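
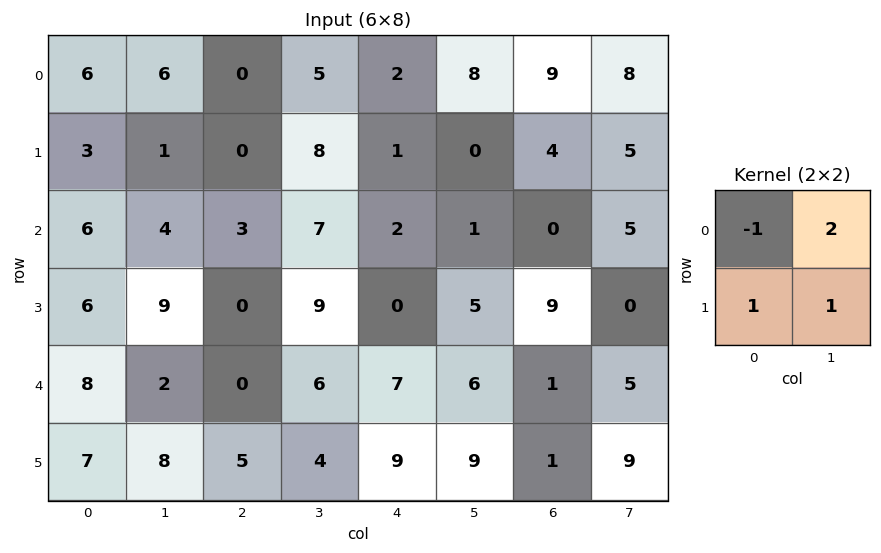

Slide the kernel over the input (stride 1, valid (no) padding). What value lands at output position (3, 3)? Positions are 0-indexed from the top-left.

4

The receptive field on the input at this output position is [9 0 / 6 7]. Elementwise product with the kernel and sum: 9·-1 + 0·2 + 6·1 + 7·1.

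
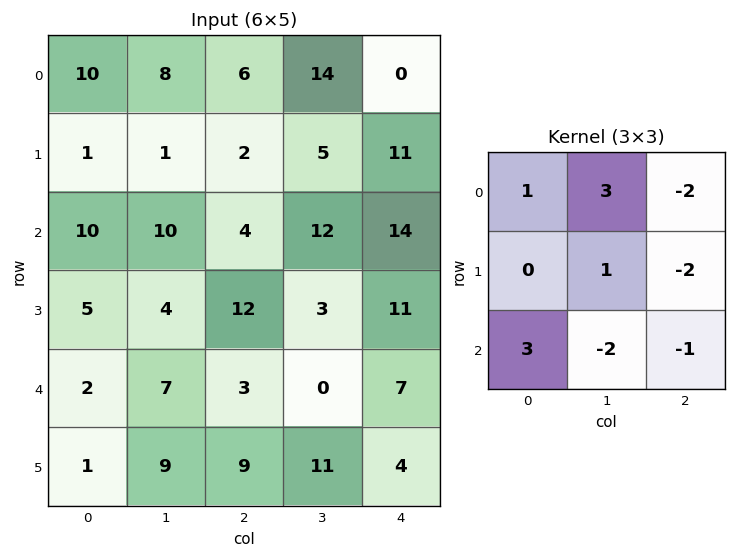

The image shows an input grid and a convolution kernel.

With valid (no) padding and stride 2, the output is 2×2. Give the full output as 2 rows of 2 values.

25 5
1 -5

Output[0,0]: The receptive field on the input at this output position is [10 8 6 / 1 1 2 / 10 10 4]. Elementwise product with the kernel and sum: 10·1 + 8·3 + 6·-2 + 1·1 + 2·-2 + 10·3 + 10·-2 + 4·-1.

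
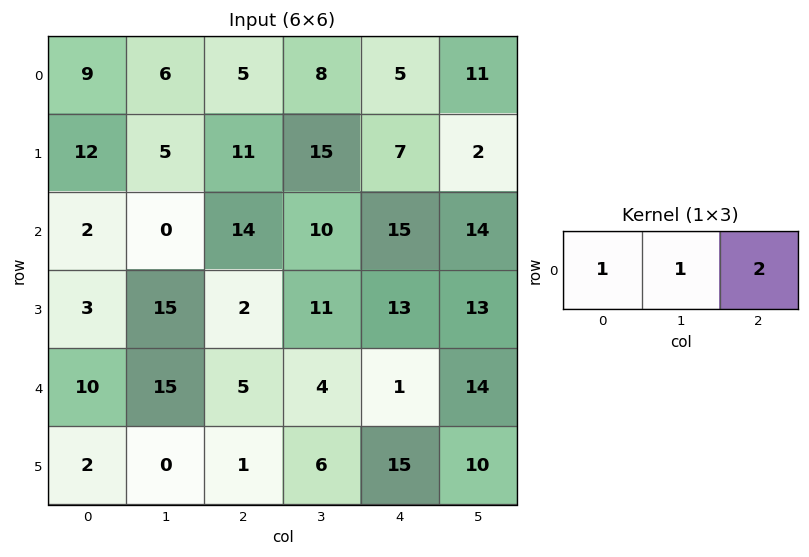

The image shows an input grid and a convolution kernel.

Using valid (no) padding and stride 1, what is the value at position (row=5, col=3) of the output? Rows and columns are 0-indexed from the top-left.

The receptive field on the input at this output position is [6 15 10]. Elementwise product with the kernel and sum: 6·1 + 15·1 + 10·2.

41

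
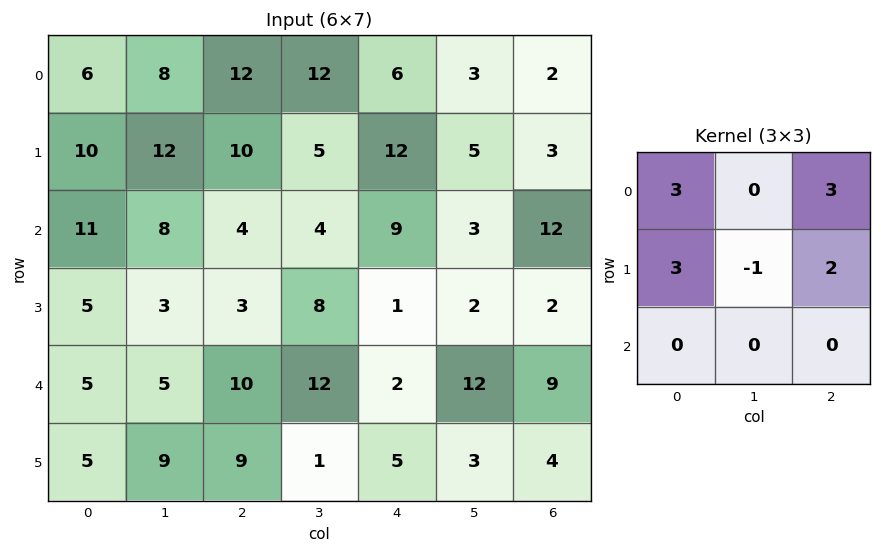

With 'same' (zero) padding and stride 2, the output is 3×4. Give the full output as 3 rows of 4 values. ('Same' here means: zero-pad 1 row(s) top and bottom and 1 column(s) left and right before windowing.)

10 36 36 7
41 79 39 12
14 62 88 33

Output[0,0]: The receptive field on the zero-padded input at this output position is [0 0 0 / 0 6 8 / 0 10 12]. Elementwise product with the kernel and sum: 0·3 + 0·3 + 0·3 + 6·-1 + 8·2.
Output[0,1]: The receptive field on the zero-padded input at this output position is [0 0 0 / 8 12 12 / 12 10 5]. Elementwise product with the kernel and sum: 0·3 + 0·3 + 8·3 + 12·-1 + 12·2.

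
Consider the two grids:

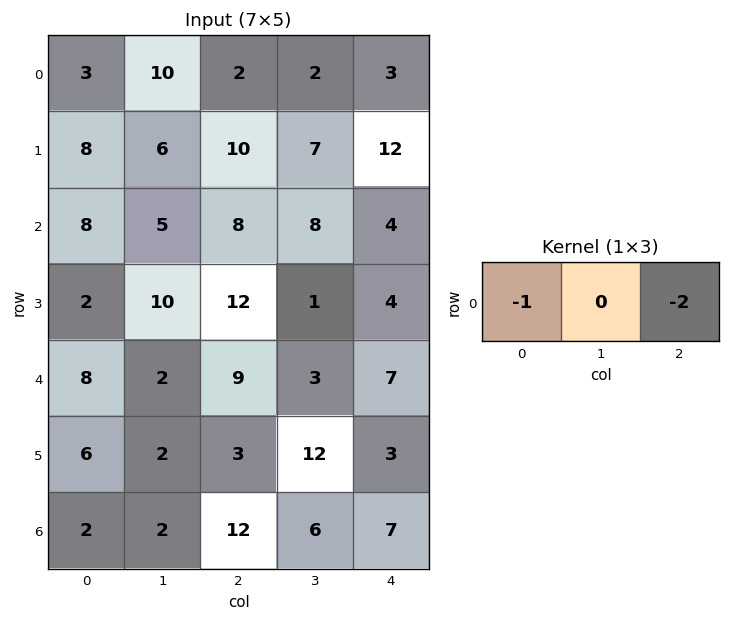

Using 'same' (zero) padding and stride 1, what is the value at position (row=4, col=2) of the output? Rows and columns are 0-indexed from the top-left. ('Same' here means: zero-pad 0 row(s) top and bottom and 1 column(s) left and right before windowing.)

The receptive field on the zero-padded input at this output position is [2 9 3]. Elementwise product with the kernel and sum: 2·-1 + 3·-2.

-8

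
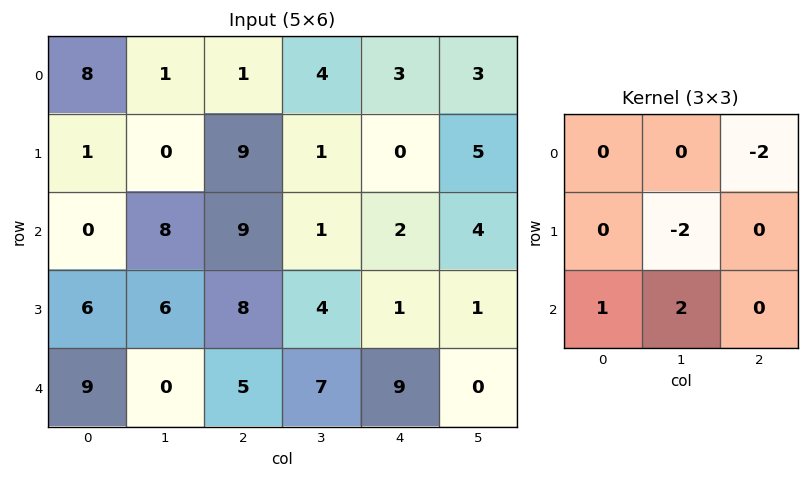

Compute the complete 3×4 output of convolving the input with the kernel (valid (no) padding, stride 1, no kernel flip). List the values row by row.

Output[0,0]: The receptive field on the input at this output position is [8 1 1 / 1 0 9 / 0 8 9]. Elementwise product with the kernel and sum: 1·-2 + 0·-2 + 0·1 + 8·2.
Output[0,1]: The receptive field on the input at this output position is [1 1 4 / 0 9 1 / 8 9 1]. Elementwise product with the kernel and sum: 4·-2 + 9·-2 + 8·1 + 9·2.

14 0 3 -1
-16 2 14 -8
-21 -8 7 15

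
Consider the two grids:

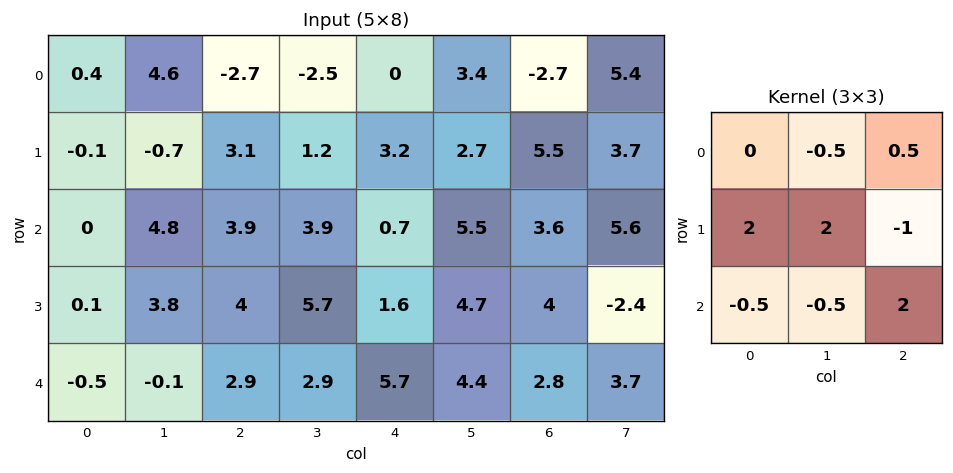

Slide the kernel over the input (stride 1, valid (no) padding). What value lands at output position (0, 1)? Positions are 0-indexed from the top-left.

7.15

The receptive field on the input at this output position is [4.6 -2.7 -2.5 / -0.7 3.1 1.2 / 4.8 3.9 3.9]. Elementwise product with the kernel and sum: -2.7·-0.5 + -2.5·0.5 + -0.7·2 + 3.1·2 + 1.2·-1 + 4.8·-0.5 + 3.9·-0.5 + 3.9·2.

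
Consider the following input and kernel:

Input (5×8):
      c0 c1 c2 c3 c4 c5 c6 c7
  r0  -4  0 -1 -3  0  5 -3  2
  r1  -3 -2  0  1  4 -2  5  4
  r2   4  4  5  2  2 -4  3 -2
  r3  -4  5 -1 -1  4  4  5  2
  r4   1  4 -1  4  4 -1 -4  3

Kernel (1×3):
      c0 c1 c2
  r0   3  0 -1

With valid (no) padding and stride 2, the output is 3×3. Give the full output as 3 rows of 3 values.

Output[0,0]: The receptive field on the input at this output position is [-4 0 -1]. Elementwise product with the kernel and sum: -4·3 + -1·-1.

-11 -3 3
7 13 3
4 -7 16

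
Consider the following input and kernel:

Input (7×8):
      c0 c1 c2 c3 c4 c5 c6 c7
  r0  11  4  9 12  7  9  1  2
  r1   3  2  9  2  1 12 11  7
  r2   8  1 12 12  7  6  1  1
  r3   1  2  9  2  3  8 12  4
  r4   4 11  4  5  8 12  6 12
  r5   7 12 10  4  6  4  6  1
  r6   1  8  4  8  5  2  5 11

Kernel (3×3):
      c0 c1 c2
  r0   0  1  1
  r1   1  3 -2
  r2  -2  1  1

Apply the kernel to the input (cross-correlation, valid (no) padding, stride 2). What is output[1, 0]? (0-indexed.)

The receptive field on the input at this output position is [8 1 12 / 1 2 9 / 4 11 4]. Elementwise product with the kernel and sum: 1·1 + 12·1 + 1·1 + 2·3 + 9·-2 + 4·-2 + 11·1 + 4·1.

9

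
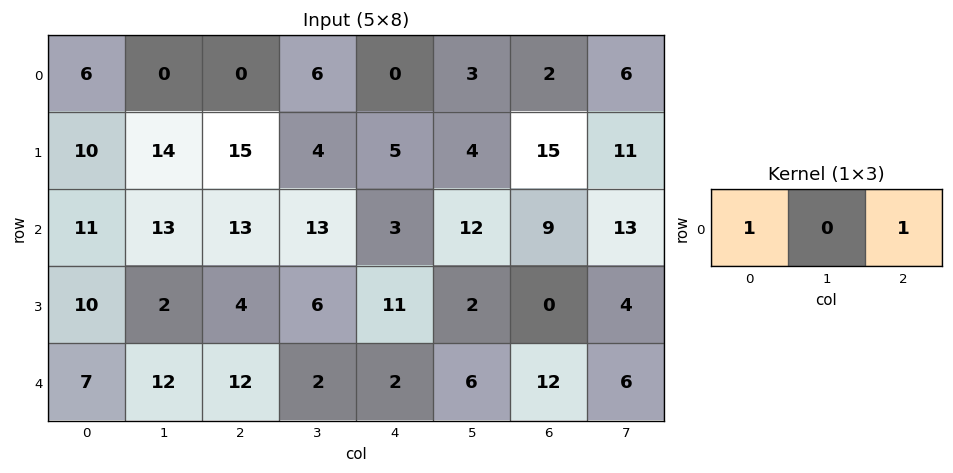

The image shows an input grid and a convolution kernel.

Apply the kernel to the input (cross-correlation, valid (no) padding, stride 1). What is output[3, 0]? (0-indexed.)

The receptive field on the input at this output position is [10 2 4]. Elementwise product with the kernel and sum: 10·1 + 4·1.

14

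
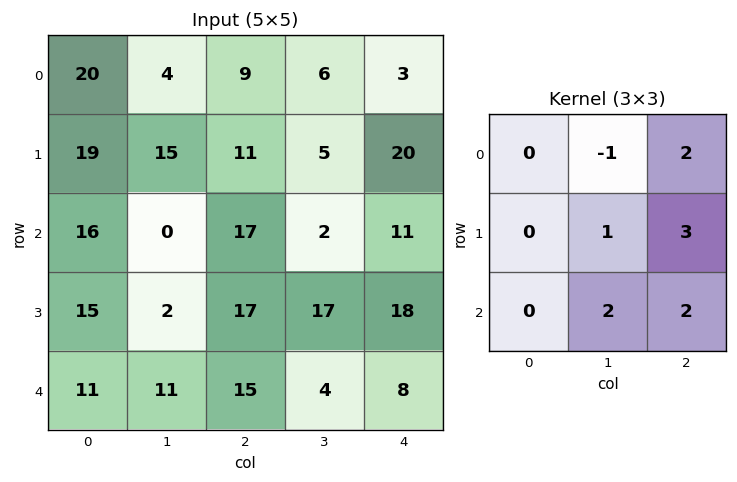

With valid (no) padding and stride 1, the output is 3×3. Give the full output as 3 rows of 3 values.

96 67 91
96 90 140
139 93 115

Output[0,0]: The receptive field on the input at this output position is [20 4 9 / 19 15 11 / 16 0 17]. Elementwise product with the kernel and sum: 4·-1 + 9·2 + 15·1 + 11·3 + 0·2 + 17·2.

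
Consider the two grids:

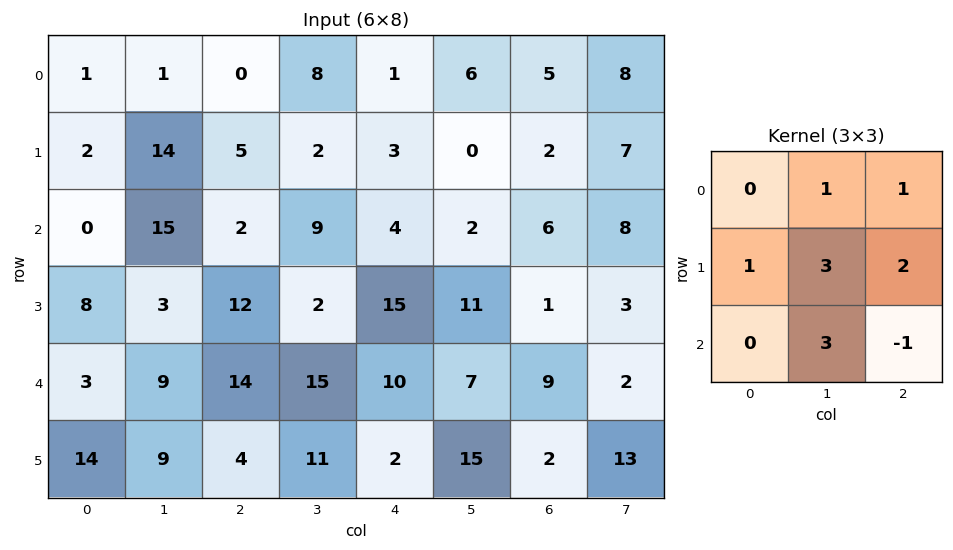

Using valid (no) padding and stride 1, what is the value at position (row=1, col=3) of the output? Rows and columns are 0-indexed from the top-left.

The receptive field on the input at this output position is [2 3 0 / 9 4 2 / 2 15 11]. Elementwise product with the kernel and sum: 3·1 + 0·1 + 9·1 + 4·3 + 2·2 + 15·3 + 11·-1.

62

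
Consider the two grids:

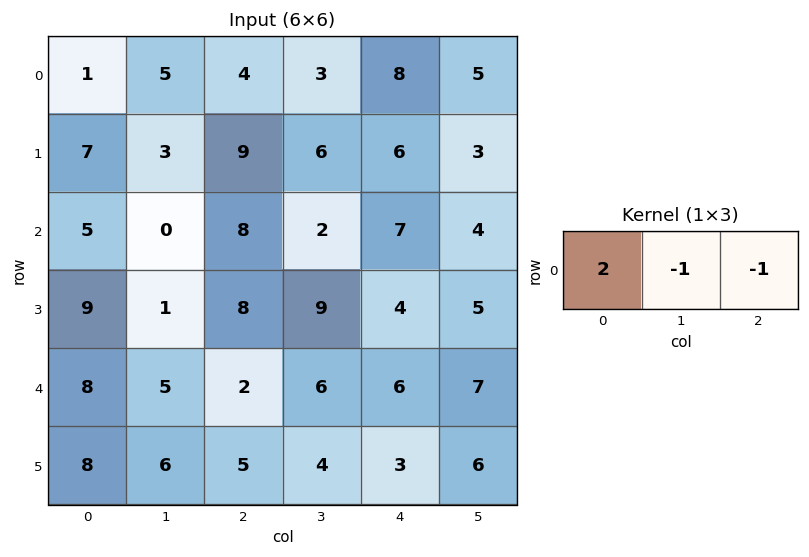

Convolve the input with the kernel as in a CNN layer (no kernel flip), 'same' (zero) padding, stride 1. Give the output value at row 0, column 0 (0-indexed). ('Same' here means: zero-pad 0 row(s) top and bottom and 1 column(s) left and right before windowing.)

The receptive field on the zero-padded input at this output position is [0 1 5]. Elementwise product with the kernel and sum: 0·2 + 1·-1 + 5·-1.

-6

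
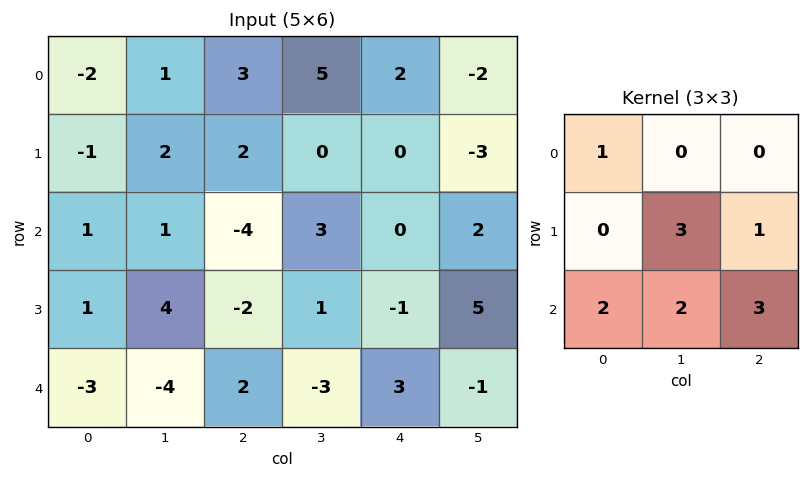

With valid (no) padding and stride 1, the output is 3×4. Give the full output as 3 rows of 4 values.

-2 10 1 14
2 0 6 17
3 -17 5 2

Output[0,0]: The receptive field on the input at this output position is [-2 1 3 / -1 2 2 / 1 1 -4]. Elementwise product with the kernel and sum: -2·1 + 2·3 + 2·1 + 1·2 + 1·2 + -4·3.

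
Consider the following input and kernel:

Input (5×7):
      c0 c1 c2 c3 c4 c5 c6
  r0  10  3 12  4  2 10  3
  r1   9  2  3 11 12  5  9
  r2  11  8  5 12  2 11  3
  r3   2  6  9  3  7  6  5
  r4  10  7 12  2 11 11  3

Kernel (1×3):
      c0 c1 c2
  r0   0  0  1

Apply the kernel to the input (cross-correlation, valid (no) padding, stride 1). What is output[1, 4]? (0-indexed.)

The receptive field on the input at this output position is [12 5 9]. Elementwise product with the kernel and sum: 9·1.

9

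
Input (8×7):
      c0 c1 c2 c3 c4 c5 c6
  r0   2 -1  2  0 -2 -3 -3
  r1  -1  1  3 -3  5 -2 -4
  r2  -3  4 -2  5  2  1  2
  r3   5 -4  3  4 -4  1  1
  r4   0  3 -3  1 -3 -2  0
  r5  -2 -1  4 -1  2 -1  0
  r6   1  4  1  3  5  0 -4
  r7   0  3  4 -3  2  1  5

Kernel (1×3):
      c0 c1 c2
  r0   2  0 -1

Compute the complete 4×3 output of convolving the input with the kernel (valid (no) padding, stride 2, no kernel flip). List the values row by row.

2 6 -1
-4 -6 2
3 -3 -6
1 -3 14

Output[0,0]: The receptive field on the input at this output position is [2 -1 2]. Elementwise product with the kernel and sum: 2·2 + 2·-1.
Output[0,1]: The receptive field on the input at this output position is [2 0 -2]. Elementwise product with the kernel and sum: 2·2 + -2·-1.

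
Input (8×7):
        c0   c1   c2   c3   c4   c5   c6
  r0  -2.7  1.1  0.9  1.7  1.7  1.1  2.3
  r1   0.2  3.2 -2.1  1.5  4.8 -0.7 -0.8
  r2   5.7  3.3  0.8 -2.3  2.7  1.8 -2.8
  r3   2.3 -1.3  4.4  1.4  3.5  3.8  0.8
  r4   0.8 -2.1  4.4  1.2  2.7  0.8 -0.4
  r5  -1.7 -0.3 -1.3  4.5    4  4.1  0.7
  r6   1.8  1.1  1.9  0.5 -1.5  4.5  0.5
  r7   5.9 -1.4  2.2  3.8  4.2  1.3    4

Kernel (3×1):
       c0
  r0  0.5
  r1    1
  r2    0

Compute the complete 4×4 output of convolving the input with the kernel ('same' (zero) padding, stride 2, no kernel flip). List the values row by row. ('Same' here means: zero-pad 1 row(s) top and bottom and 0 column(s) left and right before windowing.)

Output[0,0]: The receptive field on the zero-padded input at this output position is [0 / -2.7 / 0.2]. Elementwise product with the kernel and sum: 0·0.5 + -2.7·1.

-2.7 0.9 1.7 2.3
5.8 -0.25 5.1 -3.2
1.95 6.6 4.45 0
0.95 1.25 0.5 0.85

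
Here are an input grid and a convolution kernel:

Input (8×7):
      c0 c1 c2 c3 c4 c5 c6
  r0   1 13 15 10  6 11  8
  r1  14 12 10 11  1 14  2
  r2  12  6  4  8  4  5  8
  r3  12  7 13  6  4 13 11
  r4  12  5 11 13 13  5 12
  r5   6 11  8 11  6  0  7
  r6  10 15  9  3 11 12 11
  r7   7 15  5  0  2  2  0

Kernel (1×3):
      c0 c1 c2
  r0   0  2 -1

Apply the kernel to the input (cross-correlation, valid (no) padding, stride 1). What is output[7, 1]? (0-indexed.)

10

The receptive field on the input at this output position is [15 5 0]. Elementwise product with the kernel and sum: 5·2 + 0·-1.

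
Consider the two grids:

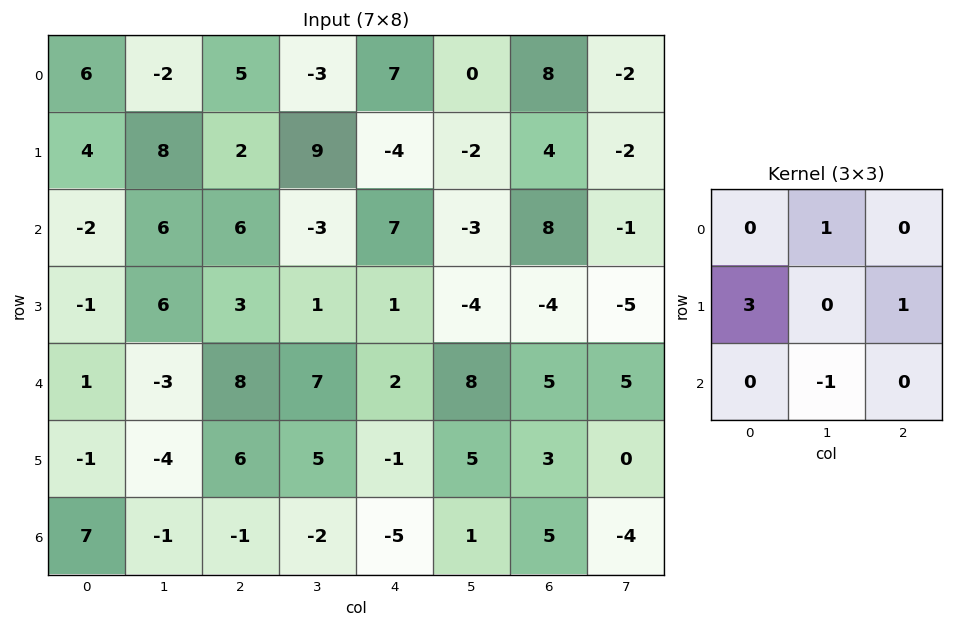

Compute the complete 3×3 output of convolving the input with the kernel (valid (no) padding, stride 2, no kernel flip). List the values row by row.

Output[0,0]: The receptive field on the input at this output position is [6 -2 5 / 4 8 2 / -2 6 6]. Elementwise product with the kernel and sum: -2·1 + 4·3 + 2·1 + 6·-1.
Output[0,1]: The receptive field on the input at this output position is [5 -3 7 / 2 9 -4 / 6 -3 7]. Elementwise product with the kernel and sum: -3·1 + 2·3 + -4·1 + -3·-1.

6 2 -5
9 0 -12
1 26 7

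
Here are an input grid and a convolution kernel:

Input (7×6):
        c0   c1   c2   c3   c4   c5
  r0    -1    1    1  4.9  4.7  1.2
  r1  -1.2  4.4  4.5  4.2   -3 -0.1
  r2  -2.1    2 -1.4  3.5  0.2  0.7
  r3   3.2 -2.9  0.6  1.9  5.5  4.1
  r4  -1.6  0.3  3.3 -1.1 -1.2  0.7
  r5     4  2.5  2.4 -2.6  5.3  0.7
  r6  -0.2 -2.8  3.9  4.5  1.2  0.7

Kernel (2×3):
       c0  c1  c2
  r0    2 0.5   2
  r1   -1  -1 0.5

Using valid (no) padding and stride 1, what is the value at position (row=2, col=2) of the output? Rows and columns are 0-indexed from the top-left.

The receptive field on the input at this output position is [-1.4 3.5 0.2 / 0.6 1.9 5.5]. Elementwise product with the kernel and sum: -1.4·2 + 3.5·0.5 + 0.2·2 + 0.6·-1 + 1.9·-1 + 5.5·0.5.

-0.4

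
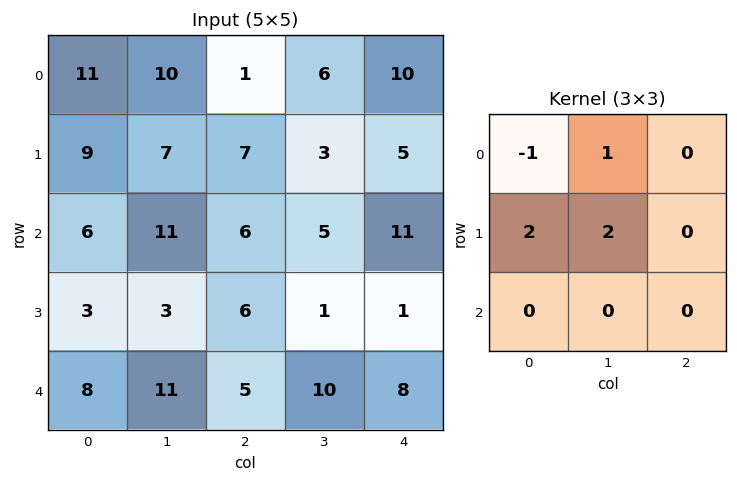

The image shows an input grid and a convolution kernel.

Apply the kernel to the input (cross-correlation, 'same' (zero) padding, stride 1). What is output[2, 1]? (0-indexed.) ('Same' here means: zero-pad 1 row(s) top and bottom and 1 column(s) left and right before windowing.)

32

The receptive field on the zero-padded input at this output position is [9 7 7 / 6 11 6 / 3 3 6]. Elementwise product with the kernel and sum: 9·-1 + 7·1 + 6·2 + 11·2.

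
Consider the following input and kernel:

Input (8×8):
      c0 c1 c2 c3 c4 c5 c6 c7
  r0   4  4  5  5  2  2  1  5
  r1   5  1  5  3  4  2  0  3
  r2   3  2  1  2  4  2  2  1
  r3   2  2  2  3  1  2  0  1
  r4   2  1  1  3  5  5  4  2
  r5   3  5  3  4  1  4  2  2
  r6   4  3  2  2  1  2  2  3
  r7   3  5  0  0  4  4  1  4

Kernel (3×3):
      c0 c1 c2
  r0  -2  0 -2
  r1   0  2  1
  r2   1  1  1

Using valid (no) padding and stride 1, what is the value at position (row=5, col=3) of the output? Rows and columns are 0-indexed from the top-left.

-4

The receptive field on the input at this output position is [4 1 4 / 2 1 2 / 0 4 4]. Elementwise product with the kernel and sum: 4·-2 + 4·-2 + 1·2 + 2·1 + 0·1 + 4·1 + 4·1.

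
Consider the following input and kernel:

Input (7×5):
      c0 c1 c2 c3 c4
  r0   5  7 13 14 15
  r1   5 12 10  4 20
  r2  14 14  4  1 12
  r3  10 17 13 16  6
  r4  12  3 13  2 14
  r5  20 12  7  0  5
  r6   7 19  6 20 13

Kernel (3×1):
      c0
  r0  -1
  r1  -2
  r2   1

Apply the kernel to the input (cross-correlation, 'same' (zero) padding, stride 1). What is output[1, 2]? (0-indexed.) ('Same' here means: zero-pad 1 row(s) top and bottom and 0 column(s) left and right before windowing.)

-29

The receptive field on the zero-padded input at this output position is [13 / 10 / 4]. Elementwise product with the kernel and sum: 13·-1 + 10·-2 + 4·1.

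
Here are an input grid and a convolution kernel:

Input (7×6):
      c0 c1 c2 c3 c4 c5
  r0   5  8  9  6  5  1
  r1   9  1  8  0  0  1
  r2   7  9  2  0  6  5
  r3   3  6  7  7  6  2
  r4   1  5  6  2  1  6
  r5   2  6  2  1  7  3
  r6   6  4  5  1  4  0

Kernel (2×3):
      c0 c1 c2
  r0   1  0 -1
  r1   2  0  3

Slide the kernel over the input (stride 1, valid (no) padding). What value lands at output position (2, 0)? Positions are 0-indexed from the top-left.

The receptive field on the input at this output position is [7 9 2 / 3 6 7]. Elementwise product with the kernel and sum: 7·1 + 2·-1 + 3·2 + 7·3.

32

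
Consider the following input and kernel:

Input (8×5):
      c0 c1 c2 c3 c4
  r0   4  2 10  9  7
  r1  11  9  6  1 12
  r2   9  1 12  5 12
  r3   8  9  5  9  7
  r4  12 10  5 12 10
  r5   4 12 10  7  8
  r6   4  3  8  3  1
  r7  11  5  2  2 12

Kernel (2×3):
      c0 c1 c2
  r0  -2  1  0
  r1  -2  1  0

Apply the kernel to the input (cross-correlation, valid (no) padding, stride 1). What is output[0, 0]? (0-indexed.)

-19

The receptive field on the input at this output position is [4 2 10 / 11 9 6]. Elementwise product with the kernel and sum: 4·-2 + 2·1 + 11·-2 + 9·1.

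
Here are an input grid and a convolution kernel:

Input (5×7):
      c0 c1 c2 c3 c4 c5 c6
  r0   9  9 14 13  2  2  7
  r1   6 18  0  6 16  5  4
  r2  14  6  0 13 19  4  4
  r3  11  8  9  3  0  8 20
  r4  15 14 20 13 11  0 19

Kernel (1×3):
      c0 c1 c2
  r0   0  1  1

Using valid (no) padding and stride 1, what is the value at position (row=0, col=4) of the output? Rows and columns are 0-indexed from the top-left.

The receptive field on the input at this output position is [2 2 7]. Elementwise product with the kernel and sum: 2·1 + 7·1.

9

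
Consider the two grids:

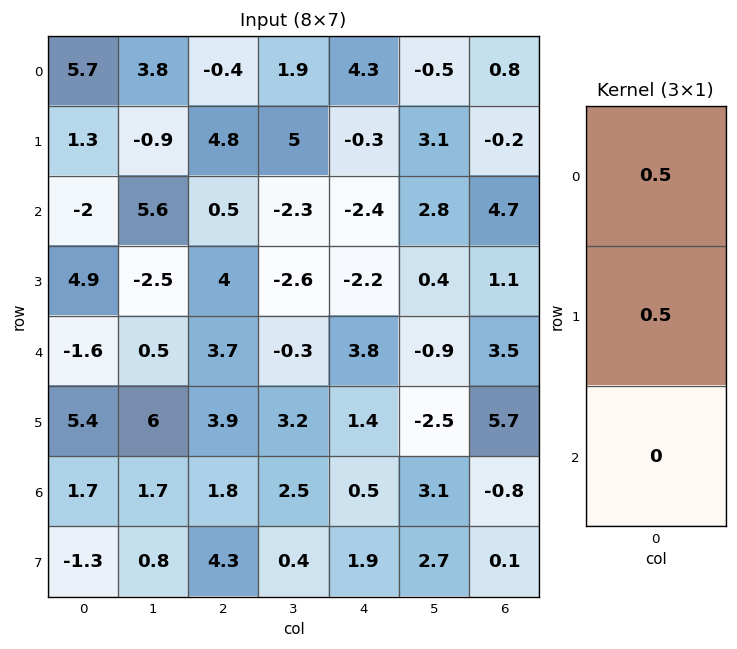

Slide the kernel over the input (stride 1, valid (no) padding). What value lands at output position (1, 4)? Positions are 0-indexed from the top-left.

-1.35

The receptive field on the input at this output position is [-0.3 / -2.4 / -2.2]. Elementwise product with the kernel and sum: -0.3·0.5 + -2.4·0.5.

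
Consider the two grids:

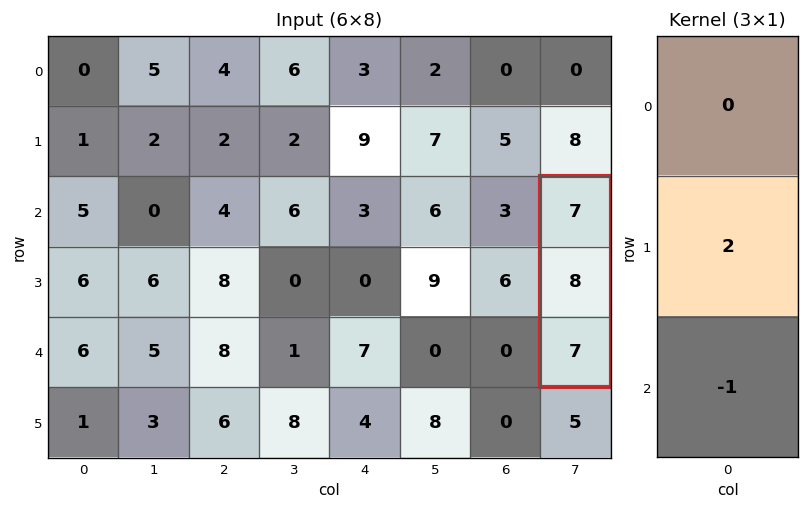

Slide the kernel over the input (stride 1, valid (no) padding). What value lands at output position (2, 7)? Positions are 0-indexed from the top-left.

9

The receptive field on the input at this output position is [7 / 8 / 7]. Elementwise product with the kernel and sum: 8·2 + 7·-1.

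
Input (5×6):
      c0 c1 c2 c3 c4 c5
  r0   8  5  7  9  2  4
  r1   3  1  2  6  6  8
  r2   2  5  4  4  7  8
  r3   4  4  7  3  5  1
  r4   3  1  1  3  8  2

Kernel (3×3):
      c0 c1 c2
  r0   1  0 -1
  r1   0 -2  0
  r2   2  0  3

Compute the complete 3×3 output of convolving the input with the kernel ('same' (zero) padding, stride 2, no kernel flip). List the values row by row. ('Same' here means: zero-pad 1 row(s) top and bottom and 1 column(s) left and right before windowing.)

Output[0,0]: The receptive field on the zero-padded input at this output position is [0 0 0 / 0 8 5 / 0 3 1]. Elementwise product with the kernel and sum: 0·1 + 0·-1 + 8·-2 + 0·2 + 1·3.

-13 6 32
7 4 -7
-10 -1 -14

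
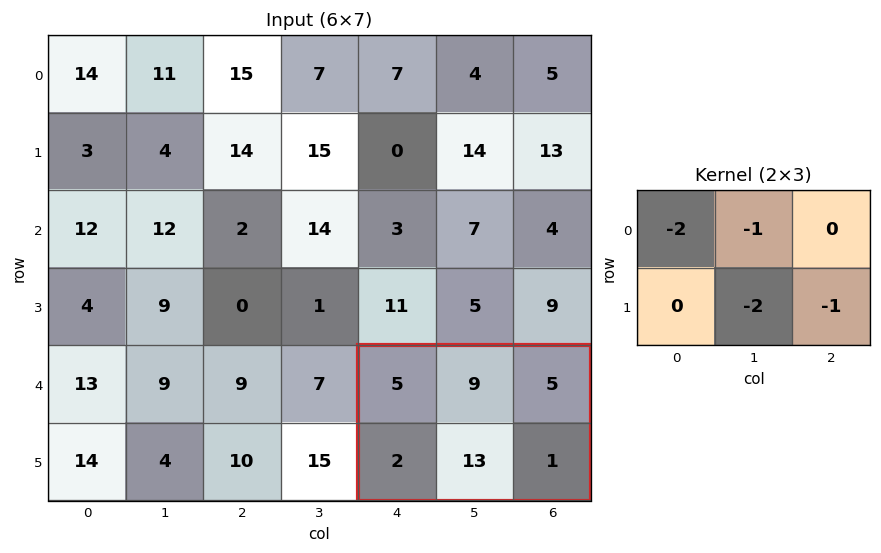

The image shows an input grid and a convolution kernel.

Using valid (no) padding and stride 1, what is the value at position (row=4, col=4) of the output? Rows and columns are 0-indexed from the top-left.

-46

The receptive field on the input at this output position is [5 9 5 / 2 13 1]. Elementwise product with the kernel and sum: 5·-2 + 9·-1 + 13·-2 + 1·-1.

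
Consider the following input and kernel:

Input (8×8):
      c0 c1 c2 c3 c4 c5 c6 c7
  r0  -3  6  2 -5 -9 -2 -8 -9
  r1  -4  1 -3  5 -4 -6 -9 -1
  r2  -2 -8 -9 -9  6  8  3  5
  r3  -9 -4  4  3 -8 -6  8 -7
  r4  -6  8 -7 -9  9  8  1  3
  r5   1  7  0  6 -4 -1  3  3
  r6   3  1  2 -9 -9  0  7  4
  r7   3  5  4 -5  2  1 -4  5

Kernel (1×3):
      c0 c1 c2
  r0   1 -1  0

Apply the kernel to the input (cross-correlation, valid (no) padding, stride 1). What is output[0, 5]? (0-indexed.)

The receptive field on the input at this output position is [-2 -8 -9]. Elementwise product with the kernel and sum: -2·1 + -8·-1.

6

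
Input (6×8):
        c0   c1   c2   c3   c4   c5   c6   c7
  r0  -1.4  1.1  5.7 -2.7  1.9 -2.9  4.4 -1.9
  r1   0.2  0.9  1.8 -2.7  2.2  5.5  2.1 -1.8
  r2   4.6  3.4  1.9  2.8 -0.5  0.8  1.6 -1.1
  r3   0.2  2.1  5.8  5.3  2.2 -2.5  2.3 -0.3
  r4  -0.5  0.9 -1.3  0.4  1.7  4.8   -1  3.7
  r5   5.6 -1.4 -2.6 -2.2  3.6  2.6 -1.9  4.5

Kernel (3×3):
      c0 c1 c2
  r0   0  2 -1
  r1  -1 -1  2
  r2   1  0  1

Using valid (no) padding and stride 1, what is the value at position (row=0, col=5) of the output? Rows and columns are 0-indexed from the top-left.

-0.8

The receptive field on the input at this output position is [-2.9 4.4 -1.9 / 5.5 2.1 -1.8 / 0.8 1.6 -1.1]. Elementwise product with the kernel and sum: 4.4·2 + -1.9·-1 + 5.5·-1 + 2.1·-1 + -1.8·2 + 0.8·1 + -1.1·1.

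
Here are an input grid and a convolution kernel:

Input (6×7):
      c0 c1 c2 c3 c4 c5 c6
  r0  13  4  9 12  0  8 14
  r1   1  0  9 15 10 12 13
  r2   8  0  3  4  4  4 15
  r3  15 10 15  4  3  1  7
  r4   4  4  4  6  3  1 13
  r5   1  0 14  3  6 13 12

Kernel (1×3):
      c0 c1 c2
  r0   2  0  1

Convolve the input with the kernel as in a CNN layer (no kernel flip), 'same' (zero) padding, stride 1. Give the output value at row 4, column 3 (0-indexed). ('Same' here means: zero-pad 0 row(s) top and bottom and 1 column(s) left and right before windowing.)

11

The receptive field on the zero-padded input at this output position is [4 6 3]. Elementwise product with the kernel and sum: 4·2 + 3·1.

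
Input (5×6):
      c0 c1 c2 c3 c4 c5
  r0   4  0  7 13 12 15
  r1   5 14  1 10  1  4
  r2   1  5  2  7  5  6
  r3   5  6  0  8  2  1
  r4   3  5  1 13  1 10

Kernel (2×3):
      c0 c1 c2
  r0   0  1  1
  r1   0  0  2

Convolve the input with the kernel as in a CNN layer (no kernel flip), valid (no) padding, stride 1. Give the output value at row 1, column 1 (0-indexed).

25

The receptive field on the input at this output position is [14 1 10 / 5 2 7]. Elementwise product with the kernel and sum: 1·1 + 10·1 + 7·2.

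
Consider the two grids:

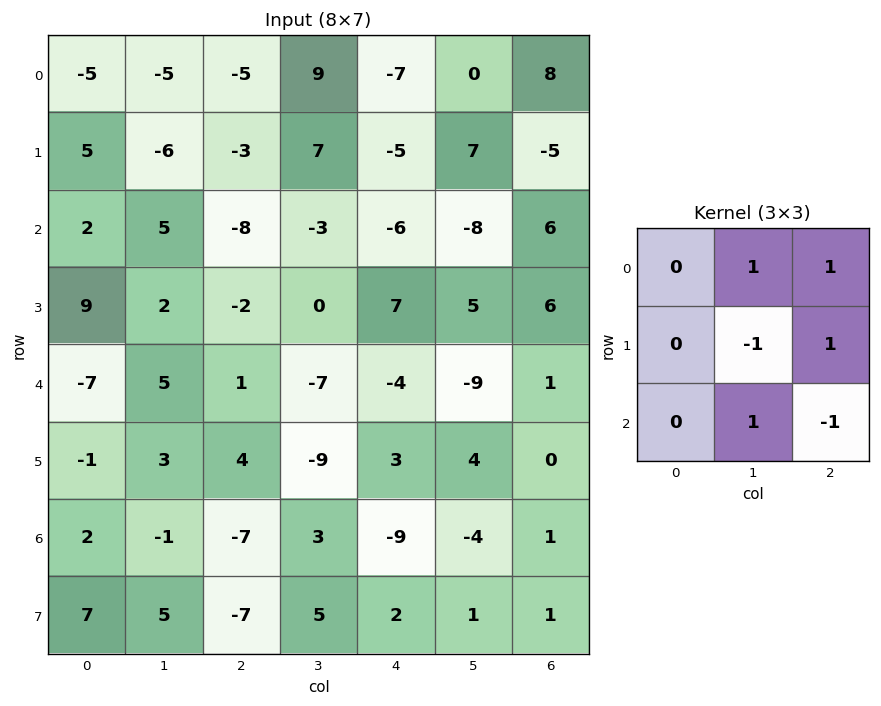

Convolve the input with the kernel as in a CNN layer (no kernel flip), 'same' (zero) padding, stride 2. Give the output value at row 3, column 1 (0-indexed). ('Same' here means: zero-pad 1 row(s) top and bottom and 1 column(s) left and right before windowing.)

-7

The receptive field on the zero-padded input at this output position is [3 4 -9 / -1 -7 3 / 5 -7 5]. Elementwise product with the kernel and sum: 4·1 + -9·1 + -7·-1 + 3·1 + -7·1 + 5·-1.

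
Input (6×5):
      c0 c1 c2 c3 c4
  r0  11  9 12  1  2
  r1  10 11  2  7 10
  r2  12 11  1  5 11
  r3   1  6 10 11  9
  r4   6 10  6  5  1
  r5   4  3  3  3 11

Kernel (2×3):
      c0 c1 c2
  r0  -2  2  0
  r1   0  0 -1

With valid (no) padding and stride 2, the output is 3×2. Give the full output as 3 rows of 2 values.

-6 -32
-12 -1
5 -13

Output[0,0]: The receptive field on the input at this output position is [11 9 12 / 10 11 2]. Elementwise product with the kernel and sum: 11·-2 + 9·2 + 2·-1.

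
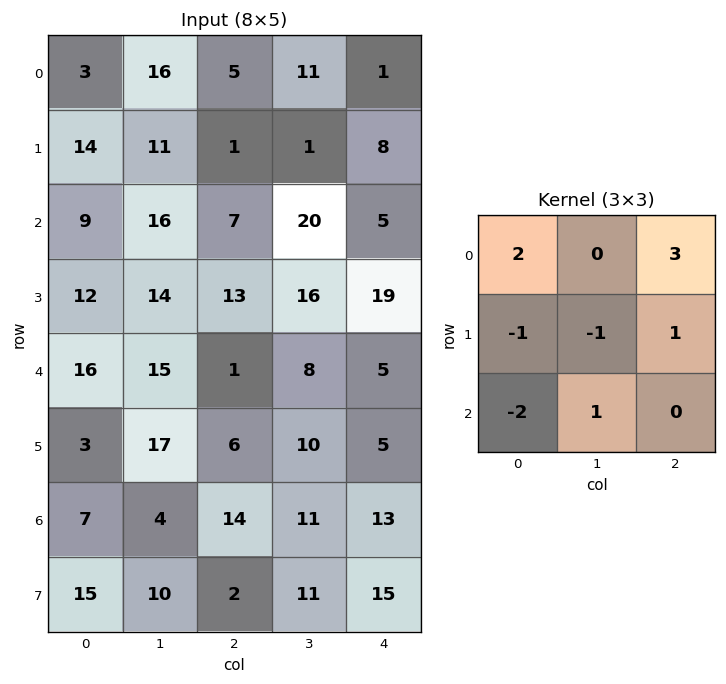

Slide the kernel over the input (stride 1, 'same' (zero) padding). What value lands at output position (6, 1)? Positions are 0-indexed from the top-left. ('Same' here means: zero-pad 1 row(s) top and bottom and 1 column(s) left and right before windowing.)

7

The receptive field on the zero-padded input at this output position is [3 17 6 / 7 4 14 / 15 10 2]. Elementwise product with the kernel and sum: 3·2 + 6·3 + 7·-1 + 4·-1 + 14·1 + 15·-2 + 10·1.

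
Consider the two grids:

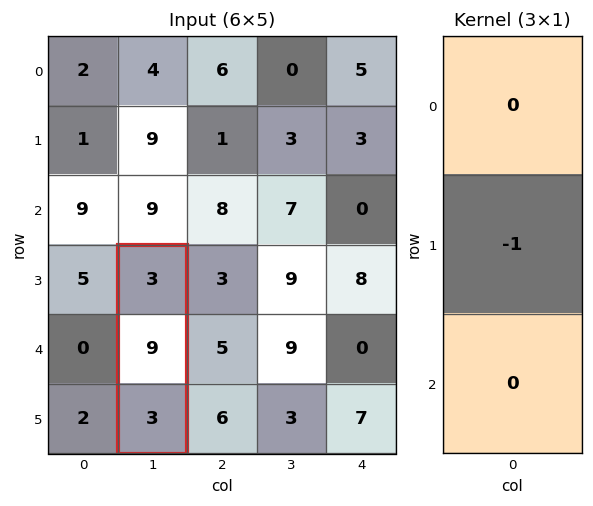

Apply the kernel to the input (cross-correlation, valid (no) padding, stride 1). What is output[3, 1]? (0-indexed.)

The receptive field on the input at this output position is [3 / 9 / 3]. Elementwise product with the kernel and sum: 9·-1.

-9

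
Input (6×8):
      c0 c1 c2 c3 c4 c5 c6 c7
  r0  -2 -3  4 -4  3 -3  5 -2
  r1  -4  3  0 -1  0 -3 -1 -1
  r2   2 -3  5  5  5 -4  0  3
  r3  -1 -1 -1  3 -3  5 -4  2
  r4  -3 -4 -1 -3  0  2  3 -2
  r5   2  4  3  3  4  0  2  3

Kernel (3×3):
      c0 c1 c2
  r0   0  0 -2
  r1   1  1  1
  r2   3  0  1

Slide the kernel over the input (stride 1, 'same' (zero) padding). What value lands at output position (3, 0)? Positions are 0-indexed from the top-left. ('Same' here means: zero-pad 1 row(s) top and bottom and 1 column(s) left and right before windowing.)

The receptive field on the zero-padded input at this output position is [0 2 -3 / 0 -1 -1 / 0 -3 -4]. Elementwise product with the kernel and sum: -3·-2 + 0·1 + -1·1 + -1·1 + 0·3 + -4·1.

0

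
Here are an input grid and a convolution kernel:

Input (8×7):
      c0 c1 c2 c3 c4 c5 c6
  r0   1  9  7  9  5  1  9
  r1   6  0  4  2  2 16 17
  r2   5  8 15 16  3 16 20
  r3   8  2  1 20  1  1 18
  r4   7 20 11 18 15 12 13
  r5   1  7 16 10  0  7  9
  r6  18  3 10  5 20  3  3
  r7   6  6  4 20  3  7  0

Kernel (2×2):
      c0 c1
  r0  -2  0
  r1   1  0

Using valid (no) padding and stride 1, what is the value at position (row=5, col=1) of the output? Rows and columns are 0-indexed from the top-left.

-11

The receptive field on the input at this output position is [7 16 / 3 10]. Elementwise product with the kernel and sum: 7·-2 + 3·1.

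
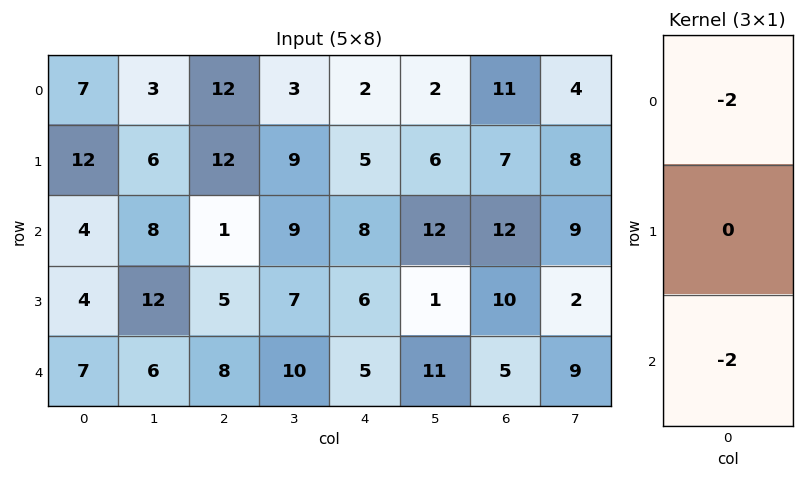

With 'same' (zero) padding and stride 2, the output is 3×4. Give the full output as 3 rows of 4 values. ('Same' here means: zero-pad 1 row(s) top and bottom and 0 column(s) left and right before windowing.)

-24 -24 -10 -14
-32 -34 -22 -34
-8 -10 -12 -20

Output[0,0]: The receptive field on the zero-padded input at this output position is [0 / 7 / 12]. Elementwise product with the kernel and sum: 0·-2 + 12·-2.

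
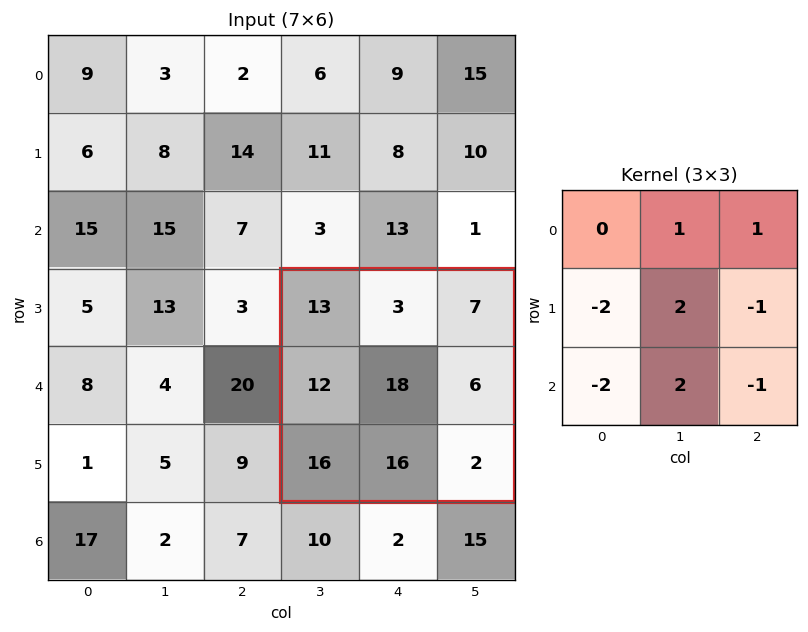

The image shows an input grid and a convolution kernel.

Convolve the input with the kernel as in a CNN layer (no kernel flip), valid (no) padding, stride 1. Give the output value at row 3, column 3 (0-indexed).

14

The receptive field on the input at this output position is [13 3 7 / 12 18 6 / 16 16 2]. Elementwise product with the kernel and sum: 3·1 + 7·1 + 12·-2 + 18·2 + 6·-1 + 16·-2 + 16·2 + 2·-1.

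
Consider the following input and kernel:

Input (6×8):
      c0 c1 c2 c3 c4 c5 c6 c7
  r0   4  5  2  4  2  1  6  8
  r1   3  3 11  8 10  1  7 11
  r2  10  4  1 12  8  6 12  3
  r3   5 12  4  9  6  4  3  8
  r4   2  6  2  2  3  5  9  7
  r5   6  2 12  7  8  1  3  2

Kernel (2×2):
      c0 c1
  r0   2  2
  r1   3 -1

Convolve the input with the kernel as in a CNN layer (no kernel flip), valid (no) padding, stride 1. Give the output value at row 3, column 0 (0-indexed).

The receptive field on the input at this output position is [5 12 / 2 6]. Elementwise product with the kernel and sum: 5·2 + 12·2 + 2·3 + 6·-1.

34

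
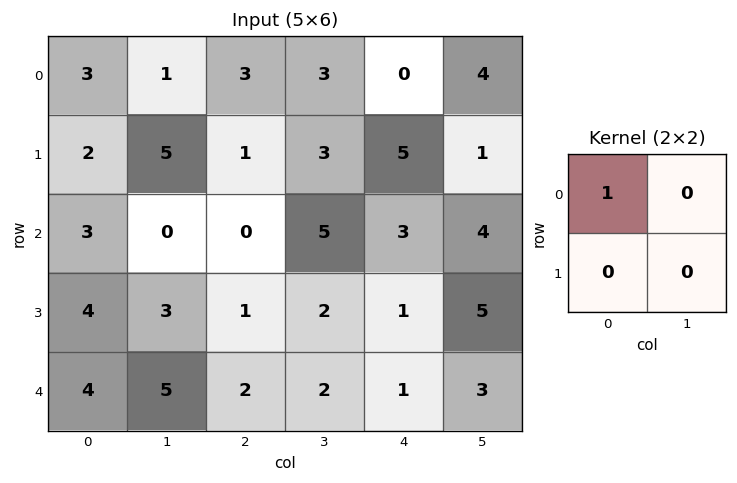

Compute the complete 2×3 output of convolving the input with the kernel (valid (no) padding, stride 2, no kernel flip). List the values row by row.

Output[0,0]: The receptive field on the input at this output position is [3 1 / 2 5]. Elementwise product with the kernel and sum: 3·1.

3 3 0
3 0 3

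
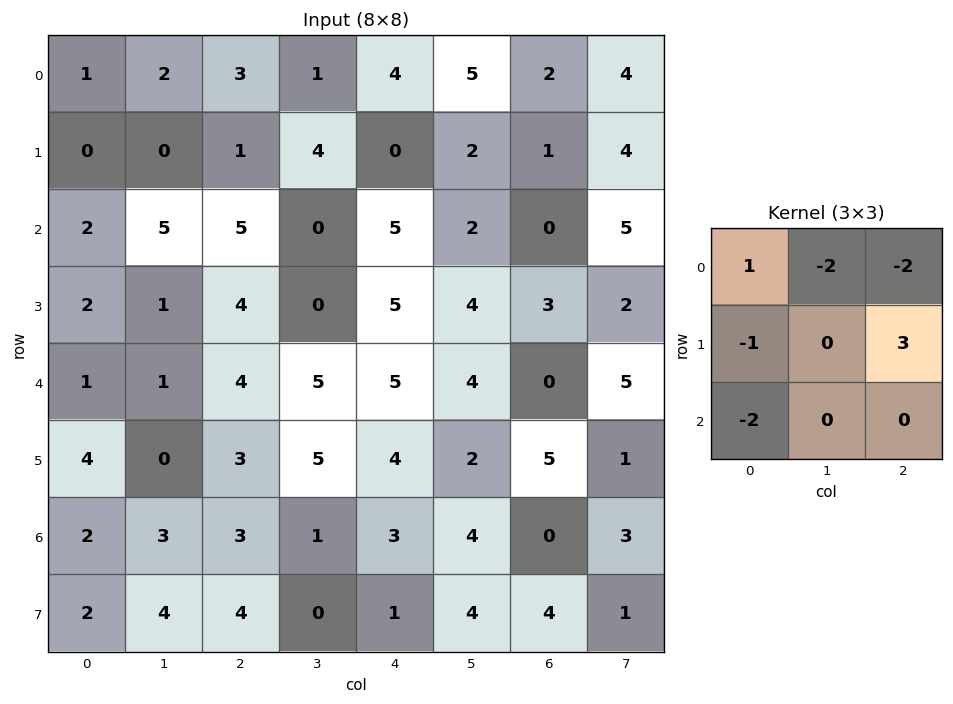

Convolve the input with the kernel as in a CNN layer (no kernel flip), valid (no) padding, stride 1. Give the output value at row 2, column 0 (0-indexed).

The receptive field on the input at this output position is [2 5 5 / 2 1 4 / 1 1 4]. Elementwise product with the kernel and sum: 2·1 + 5·-2 + 5·-2 + 2·-1 + 4·3 + 1·-2.

-10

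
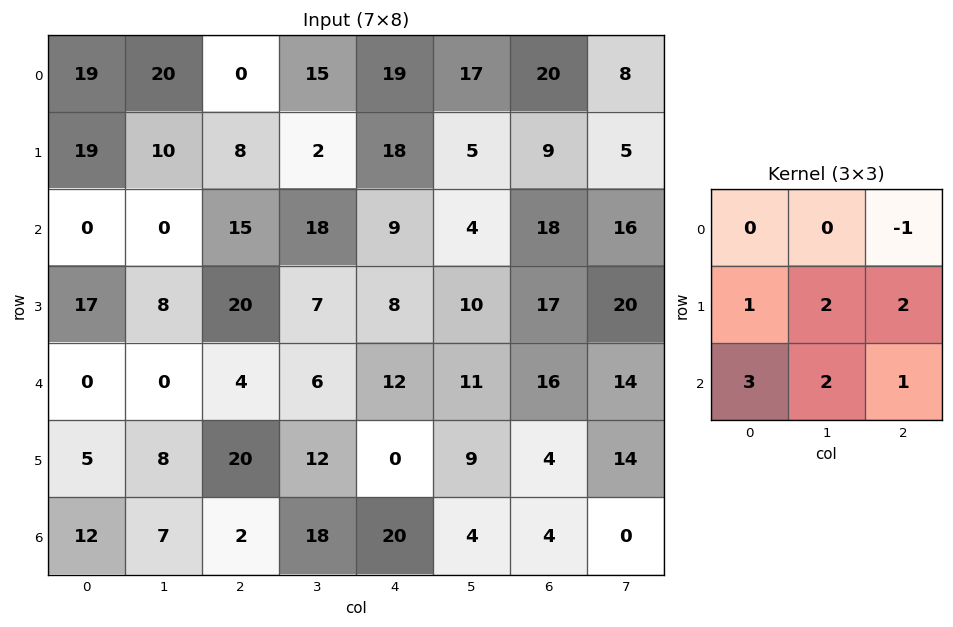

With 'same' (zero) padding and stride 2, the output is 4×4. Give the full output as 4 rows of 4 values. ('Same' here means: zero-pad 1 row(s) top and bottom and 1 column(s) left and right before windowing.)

Output[0,0]: The receptive field on the zero-padded input at this output position is [0 0 0 / 0 19 20 / 0 19 10]. Elementwise product with the kernel and sum: 0·-1 + 0·1 + 19·2 + 20·2 + 0·3 + 19·2 + 10·1.

126 98 134 111
32 135 86 151
10 89 87 100
30 35 57 -2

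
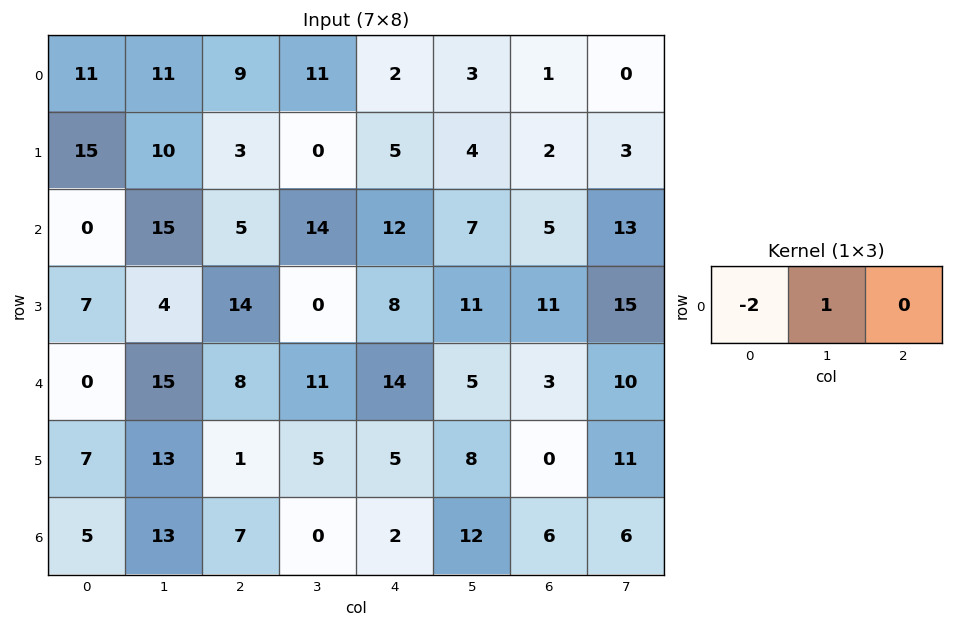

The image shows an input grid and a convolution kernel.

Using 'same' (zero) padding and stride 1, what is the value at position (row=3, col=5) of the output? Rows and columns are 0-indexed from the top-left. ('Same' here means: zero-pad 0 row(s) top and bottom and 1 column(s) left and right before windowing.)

-5

The receptive field on the zero-padded input at this output position is [8 11 11]. Elementwise product with the kernel and sum: 8·-2 + 11·1.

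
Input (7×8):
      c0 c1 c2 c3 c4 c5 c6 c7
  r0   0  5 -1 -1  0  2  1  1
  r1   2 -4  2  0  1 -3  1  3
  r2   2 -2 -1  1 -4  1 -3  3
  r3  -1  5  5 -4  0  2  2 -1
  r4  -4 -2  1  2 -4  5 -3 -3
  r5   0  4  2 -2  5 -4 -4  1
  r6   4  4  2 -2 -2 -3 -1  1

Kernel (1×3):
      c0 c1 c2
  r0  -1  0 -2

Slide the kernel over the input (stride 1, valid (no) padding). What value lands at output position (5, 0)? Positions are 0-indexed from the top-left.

-4

The receptive field on the input at this output position is [0 4 2]. Elementwise product with the kernel and sum: 0·-1 + 2·-2.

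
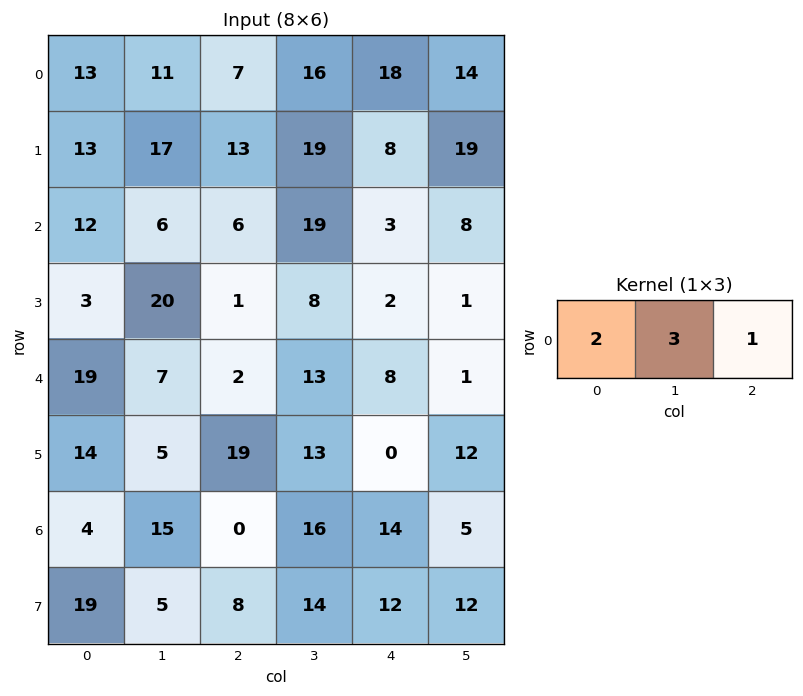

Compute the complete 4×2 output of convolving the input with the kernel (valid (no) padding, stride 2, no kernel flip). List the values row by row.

66 80
48 72
61 51
53 62

Output[0,0]: The receptive field on the input at this output position is [13 11 7]. Elementwise product with the kernel and sum: 13·2 + 11·3 + 7·1.
Output[0,1]: The receptive field on the input at this output position is [7 16 18]. Elementwise product with the kernel and sum: 7·2 + 16·3 + 18·1.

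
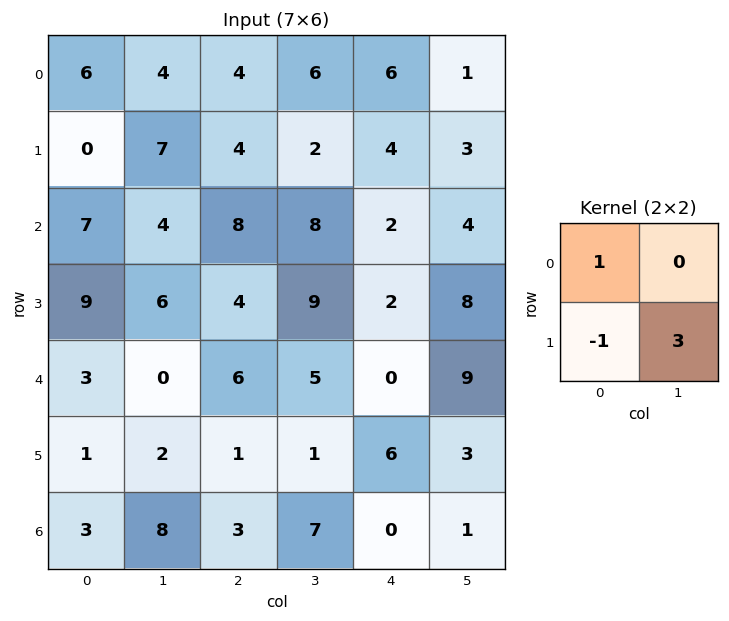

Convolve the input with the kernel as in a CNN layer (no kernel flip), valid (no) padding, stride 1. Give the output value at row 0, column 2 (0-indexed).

The receptive field on the input at this output position is [4 6 / 4 2]. Elementwise product with the kernel and sum: 4·1 + 4·-1 + 2·3.

6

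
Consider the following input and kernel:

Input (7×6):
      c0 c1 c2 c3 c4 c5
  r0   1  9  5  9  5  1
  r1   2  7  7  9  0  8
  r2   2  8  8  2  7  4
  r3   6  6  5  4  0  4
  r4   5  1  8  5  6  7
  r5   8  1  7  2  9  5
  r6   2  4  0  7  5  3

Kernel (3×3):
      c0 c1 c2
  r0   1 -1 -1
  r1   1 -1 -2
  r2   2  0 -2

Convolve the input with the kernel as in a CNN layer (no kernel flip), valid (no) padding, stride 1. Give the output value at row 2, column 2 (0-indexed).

4

The receptive field on the input at this output position is [8 2 7 / 5 4 0 / 8 5 6]. Elementwise product with the kernel and sum: 8·1 + 2·-1 + 7·-1 + 5·1 + 4·-1 + 0·-2 + 8·2 + 6·-2.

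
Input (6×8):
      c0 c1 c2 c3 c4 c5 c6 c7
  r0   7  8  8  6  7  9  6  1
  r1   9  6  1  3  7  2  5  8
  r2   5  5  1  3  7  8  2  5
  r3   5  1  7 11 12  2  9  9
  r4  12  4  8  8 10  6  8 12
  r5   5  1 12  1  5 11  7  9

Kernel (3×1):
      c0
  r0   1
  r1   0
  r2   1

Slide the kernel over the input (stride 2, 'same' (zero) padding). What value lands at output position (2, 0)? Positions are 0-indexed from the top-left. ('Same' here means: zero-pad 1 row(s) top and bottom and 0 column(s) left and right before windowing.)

The receptive field on the zero-padded input at this output position is [5 / 12 / 5]. Elementwise product with the kernel and sum: 5·1 + 5·1.

10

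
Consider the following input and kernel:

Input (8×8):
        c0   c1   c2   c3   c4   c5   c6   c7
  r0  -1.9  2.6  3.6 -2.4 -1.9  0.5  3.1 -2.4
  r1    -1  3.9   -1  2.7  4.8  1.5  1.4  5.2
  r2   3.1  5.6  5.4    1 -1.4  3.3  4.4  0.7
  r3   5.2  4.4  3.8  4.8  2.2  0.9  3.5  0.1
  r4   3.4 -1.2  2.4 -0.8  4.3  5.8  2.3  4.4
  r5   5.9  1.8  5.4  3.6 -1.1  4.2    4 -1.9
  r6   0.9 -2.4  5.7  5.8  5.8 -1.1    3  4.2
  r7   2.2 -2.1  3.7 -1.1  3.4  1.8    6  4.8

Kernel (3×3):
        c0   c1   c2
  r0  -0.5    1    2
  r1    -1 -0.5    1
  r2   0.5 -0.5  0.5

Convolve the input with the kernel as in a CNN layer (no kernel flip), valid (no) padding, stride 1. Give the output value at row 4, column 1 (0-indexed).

-0.65

The receptive field on the input at this output position is [-1.2 2.4 -0.8 / 1.8 5.4 3.6 / -2.4 5.7 5.8]. Elementwise product with the kernel and sum: -1.2·-0.5 + 2.4·1 + -0.8·2 + 1.8·-1 + 5.4·-0.5 + 3.6·1 + -2.4·0.5 + 5.7·-0.5 + 5.8·0.5.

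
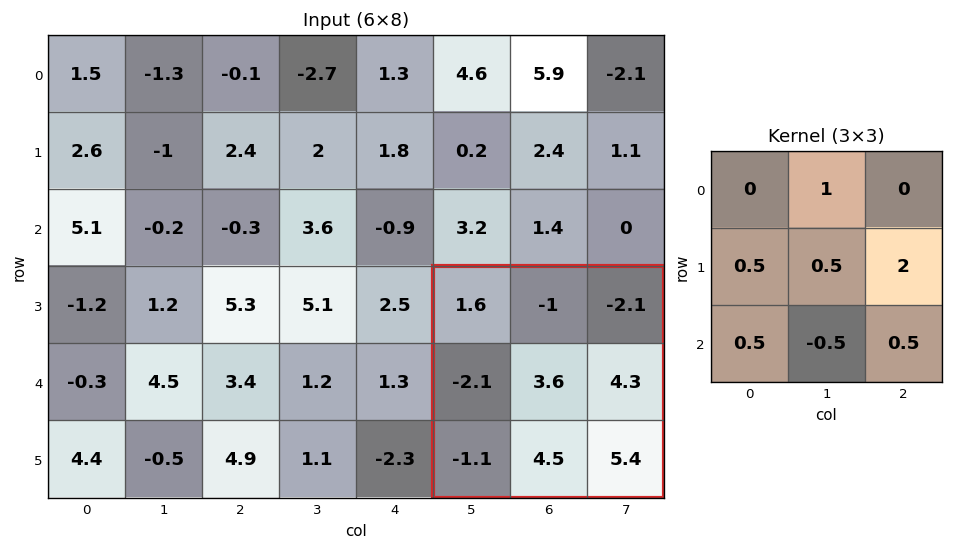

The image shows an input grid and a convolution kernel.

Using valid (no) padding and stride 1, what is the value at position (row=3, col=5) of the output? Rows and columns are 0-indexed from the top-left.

8.25

The receptive field on the input at this output position is [1.6 -1 -2.1 / -2.1 3.6 4.3 / -1.1 4.5 5.4]. Elementwise product with the kernel and sum: -1·1 + -2.1·0.5 + 3.6·0.5 + 4.3·2 + -1.1·0.5 + 4.5·-0.5 + 5.4·0.5.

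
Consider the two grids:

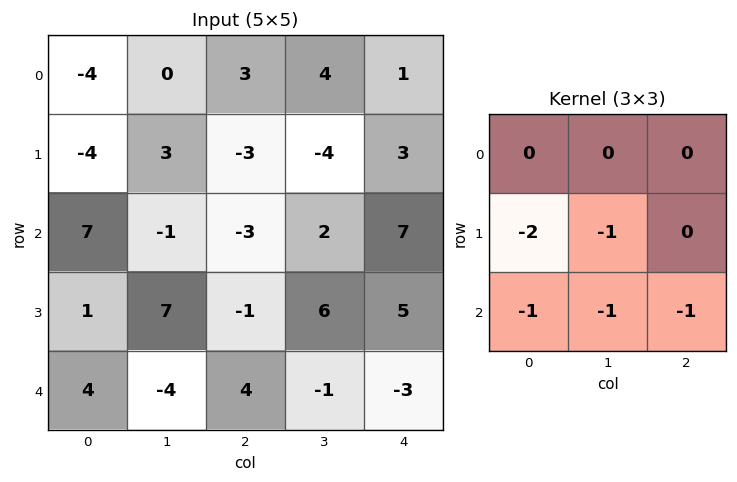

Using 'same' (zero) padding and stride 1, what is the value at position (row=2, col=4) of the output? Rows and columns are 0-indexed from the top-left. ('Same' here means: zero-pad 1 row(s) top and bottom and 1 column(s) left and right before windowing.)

-22

The receptive field on the zero-padded input at this output position is [-4 3 0 / 2 7 0 / 6 5 0]. Elementwise product with the kernel and sum: 2·-2 + 7·-1 + 6·-1 + 5·-1 + 0·-1.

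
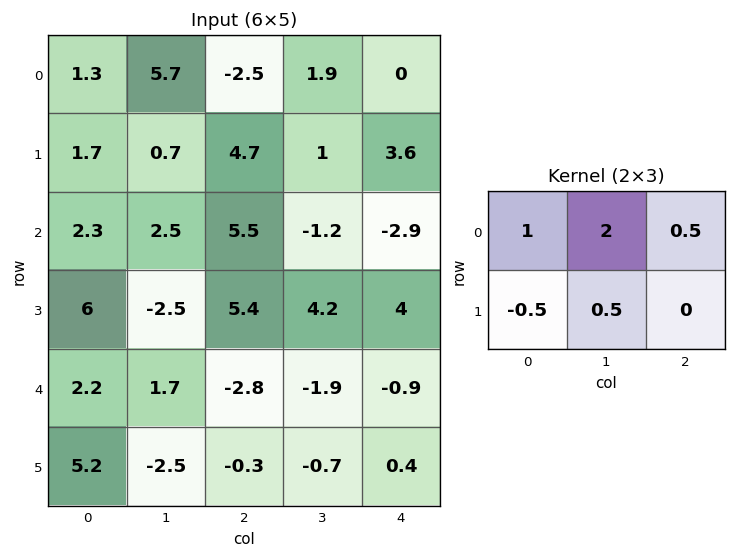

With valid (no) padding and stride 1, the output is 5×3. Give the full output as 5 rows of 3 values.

Output[0,0]: The receptive field on the input at this output position is [1.3 5.7 -2.5 / 1.7 0.7 4.7]. Elementwise product with the kernel and sum: 1.3·1 + 5.7·2 + -2.5·0.5 + 1.7·-0.5 + 0.7·0.5.
Output[0,1]: The receptive field on the input at this output position is [5.7 -2.5 1.9 / 0.7 4.7 1]. Elementwise product with the kernel and sum: 5.7·1 + -2.5·2 + 1.9·0.5 + 0.7·-0.5 + 4.7·0.5.

10.95 3.65 -0.55
5.55 12.1 5.15
5.8 16.85 1.05
3.45 8.15 16.25
0.35 -3.75 -7.25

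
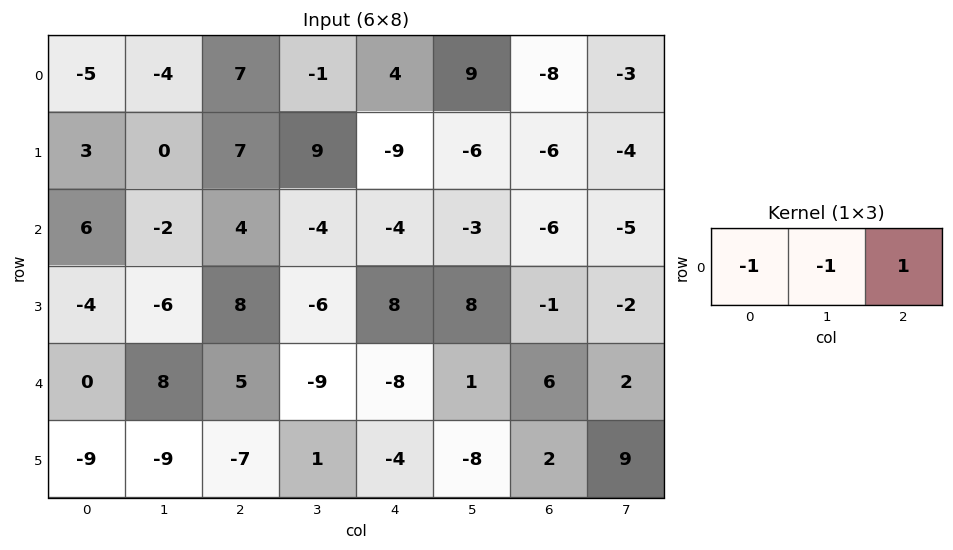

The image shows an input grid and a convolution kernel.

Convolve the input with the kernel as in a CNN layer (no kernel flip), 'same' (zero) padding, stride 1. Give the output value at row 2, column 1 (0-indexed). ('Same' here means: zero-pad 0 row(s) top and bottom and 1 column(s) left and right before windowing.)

0

The receptive field on the zero-padded input at this output position is [6 -2 4]. Elementwise product with the kernel and sum: 6·-1 + -2·-1 + 4·1.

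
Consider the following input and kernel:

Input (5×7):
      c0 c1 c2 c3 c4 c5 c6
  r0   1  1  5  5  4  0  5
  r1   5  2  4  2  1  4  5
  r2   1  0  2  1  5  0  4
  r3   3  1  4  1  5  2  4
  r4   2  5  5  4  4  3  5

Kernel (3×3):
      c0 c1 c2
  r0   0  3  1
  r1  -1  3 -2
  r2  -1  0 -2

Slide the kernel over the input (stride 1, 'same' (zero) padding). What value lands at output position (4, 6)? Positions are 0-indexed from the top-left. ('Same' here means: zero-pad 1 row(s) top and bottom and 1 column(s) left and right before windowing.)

24

The receptive field on the zero-padded input at this output position is [2 4 0 / 3 5 0 / 0 0 0]. Elementwise product with the kernel and sum: 4·3 + 0·1 + 3·-1 + 5·3 + 0·-2 + 0·-1 + 0·-2.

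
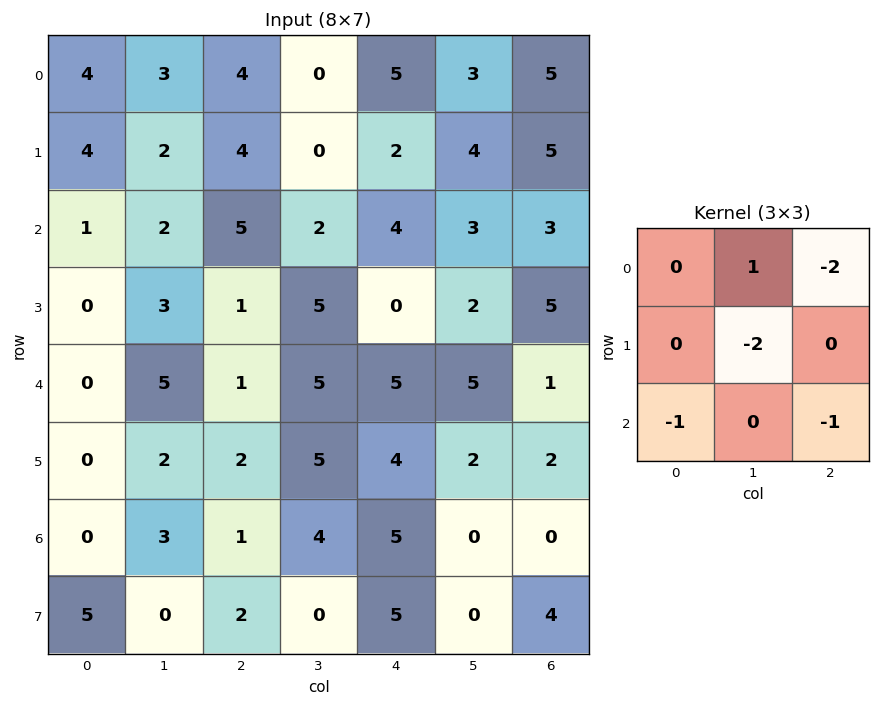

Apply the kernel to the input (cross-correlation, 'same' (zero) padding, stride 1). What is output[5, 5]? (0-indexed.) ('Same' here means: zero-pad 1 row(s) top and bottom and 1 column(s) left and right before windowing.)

-6

The receptive field on the zero-padded input at this output position is [5 5 1 / 4 2 2 / 5 0 0]. Elementwise product with the kernel and sum: 5·1 + 1·-2 + 2·-2 + 5·-1 + 0·-1.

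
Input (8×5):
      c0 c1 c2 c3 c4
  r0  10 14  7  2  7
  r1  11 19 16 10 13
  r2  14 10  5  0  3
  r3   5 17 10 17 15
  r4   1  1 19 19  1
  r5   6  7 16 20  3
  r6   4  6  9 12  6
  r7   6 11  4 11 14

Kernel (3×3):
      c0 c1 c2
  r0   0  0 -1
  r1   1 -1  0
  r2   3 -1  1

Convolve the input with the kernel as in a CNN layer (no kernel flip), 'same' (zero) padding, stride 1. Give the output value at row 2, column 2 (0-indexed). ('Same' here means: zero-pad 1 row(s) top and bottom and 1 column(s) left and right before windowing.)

The receptive field on the zero-padded input at this output position is [19 16 10 / 10 5 0 / 17 10 17]. Elementwise product with the kernel and sum: 10·-1 + 10·1 + 5·-1 + 17·3 + 10·-1 + 17·1.

53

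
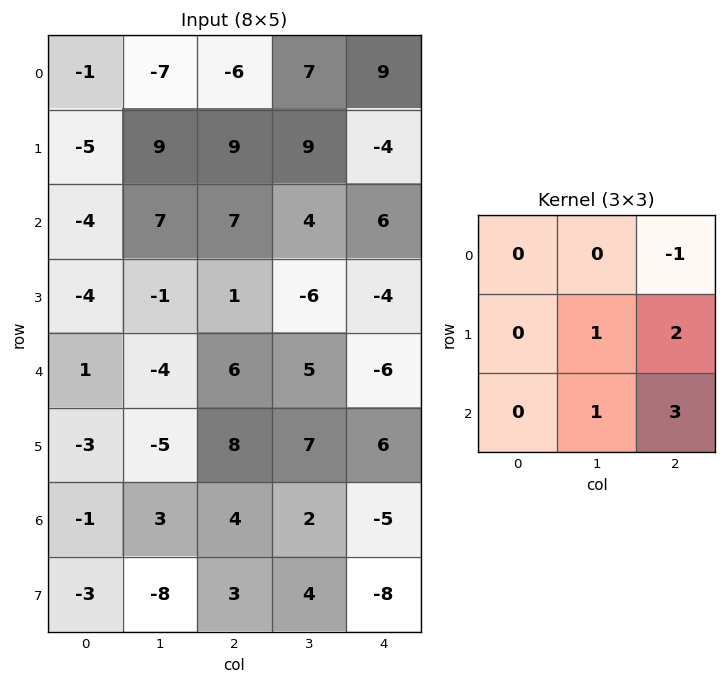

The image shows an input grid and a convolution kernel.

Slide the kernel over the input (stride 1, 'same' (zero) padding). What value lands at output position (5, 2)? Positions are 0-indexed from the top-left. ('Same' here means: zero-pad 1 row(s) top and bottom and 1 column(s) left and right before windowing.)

27

The receptive field on the zero-padded input at this output position is [-4 6 5 / -5 8 7 / 3 4 2]. Elementwise product with the kernel and sum: 5·-1 + 8·1 + 7·2 + 4·1 + 2·3.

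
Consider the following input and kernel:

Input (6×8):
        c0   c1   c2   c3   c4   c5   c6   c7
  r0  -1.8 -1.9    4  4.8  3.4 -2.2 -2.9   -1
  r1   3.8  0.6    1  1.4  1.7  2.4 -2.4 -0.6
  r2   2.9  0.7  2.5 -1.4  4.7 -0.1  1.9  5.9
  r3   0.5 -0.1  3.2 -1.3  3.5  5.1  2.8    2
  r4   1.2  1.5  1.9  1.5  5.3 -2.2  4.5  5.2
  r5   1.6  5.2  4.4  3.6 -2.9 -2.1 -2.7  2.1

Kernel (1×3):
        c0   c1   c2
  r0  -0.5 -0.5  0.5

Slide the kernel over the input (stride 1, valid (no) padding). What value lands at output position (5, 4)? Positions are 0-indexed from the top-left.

The receptive field on the input at this output position is [-2.9 -2.1 -2.7]. Elementwise product with the kernel and sum: -2.9·-0.5 + -2.1·-0.5 + -2.7·0.5.

1.15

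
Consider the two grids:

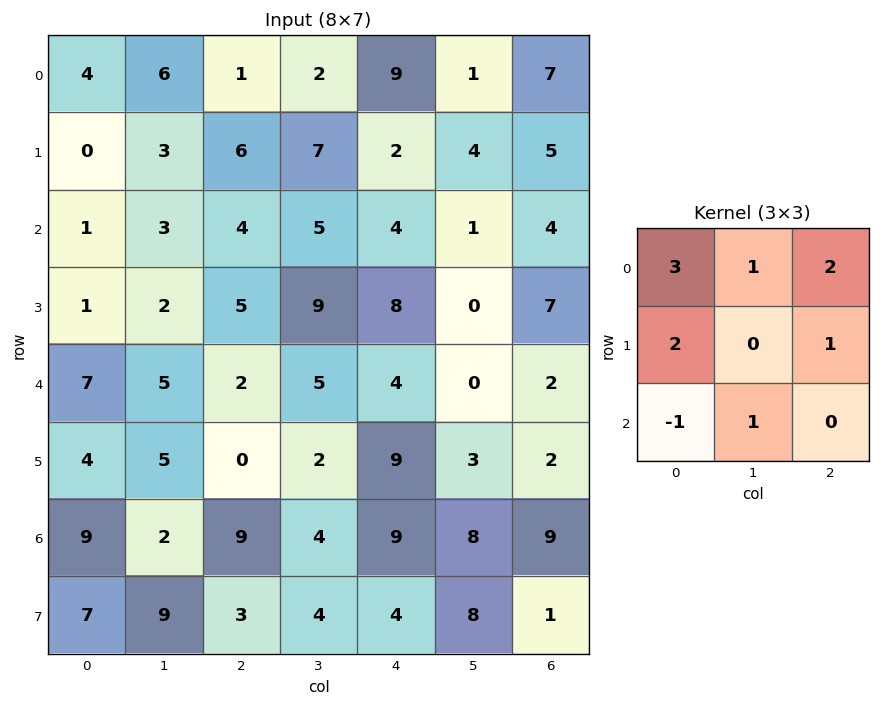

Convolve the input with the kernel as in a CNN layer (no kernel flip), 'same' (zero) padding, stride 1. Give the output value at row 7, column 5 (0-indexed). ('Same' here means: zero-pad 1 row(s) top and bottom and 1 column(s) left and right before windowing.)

62

The receptive field on the zero-padded input at this output position is [9 8 9 / 4 8 1 / 0 0 0]. Elementwise product with the kernel and sum: 9·3 + 8·1 + 9·2 + 4·2 + 1·1 + 0·-1 + 0·1.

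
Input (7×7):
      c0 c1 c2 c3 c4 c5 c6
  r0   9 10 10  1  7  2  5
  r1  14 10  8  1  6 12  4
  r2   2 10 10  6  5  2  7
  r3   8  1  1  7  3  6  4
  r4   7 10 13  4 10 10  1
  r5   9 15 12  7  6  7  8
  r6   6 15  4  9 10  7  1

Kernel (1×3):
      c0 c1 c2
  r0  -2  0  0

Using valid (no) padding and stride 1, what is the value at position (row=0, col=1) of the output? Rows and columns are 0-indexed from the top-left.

-20

The receptive field on the input at this output position is [10 10 1]. Elementwise product with the kernel and sum: 10·-2.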